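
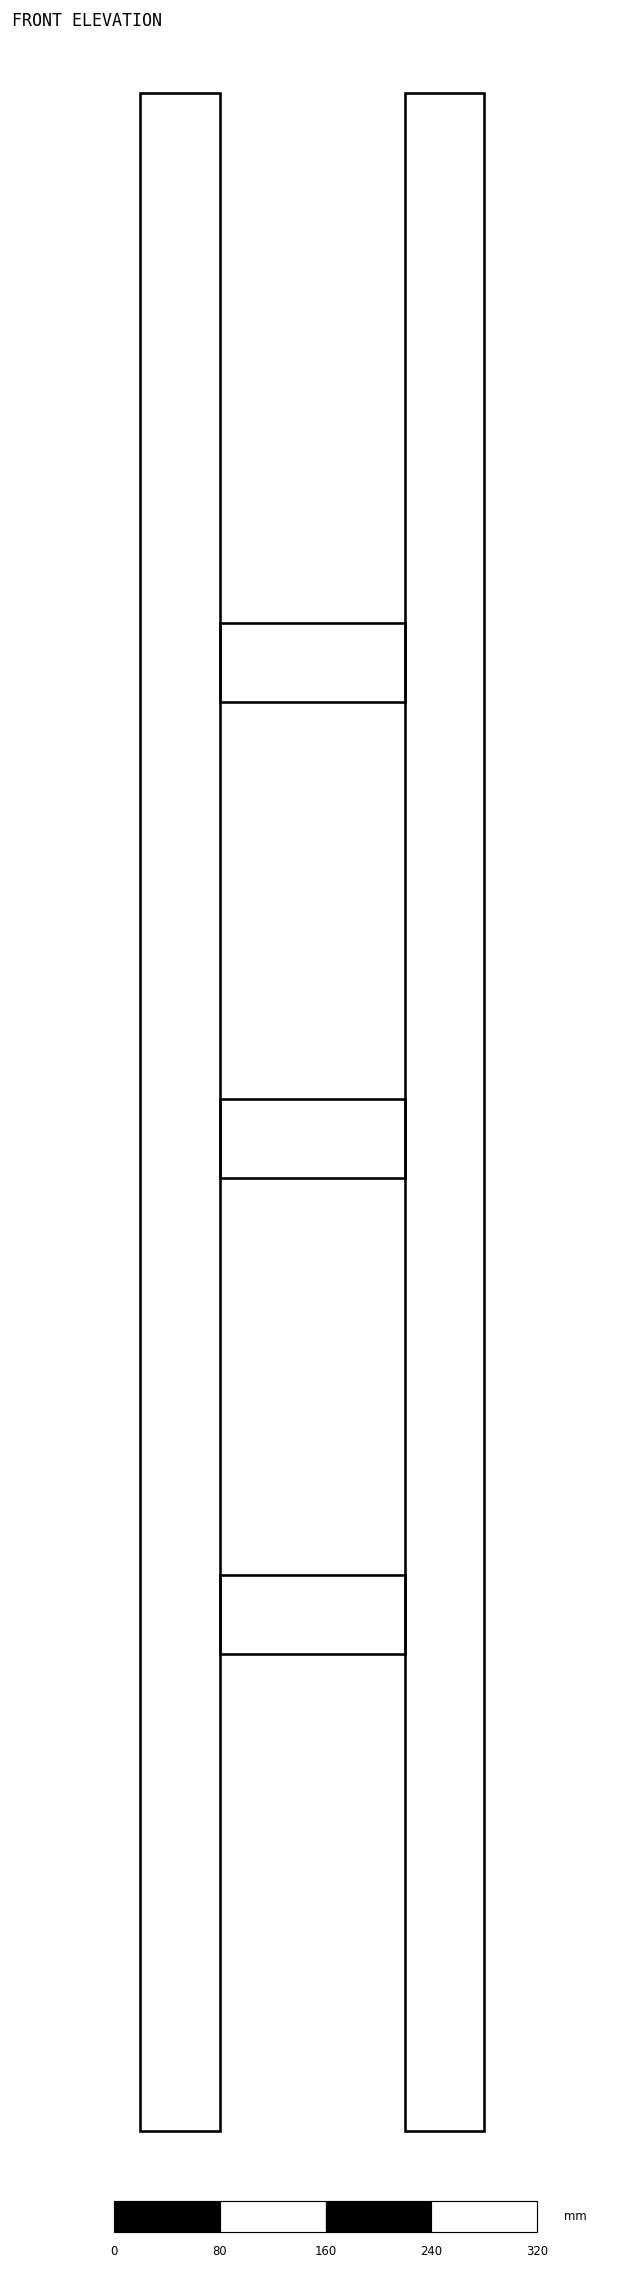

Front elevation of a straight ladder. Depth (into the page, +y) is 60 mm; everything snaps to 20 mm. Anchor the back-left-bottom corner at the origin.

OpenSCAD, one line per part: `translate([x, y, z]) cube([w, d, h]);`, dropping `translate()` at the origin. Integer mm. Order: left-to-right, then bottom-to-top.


cube([60, 60, 1540]);
translate([60, 0, 360]) cube([140, 60, 60]);
translate([60, 0, 720]) cube([140, 60, 60]);
translate([60, 0, 1080]) cube([140, 60, 60]);
translate([200, 0, 0]) cube([60, 60, 1540]);


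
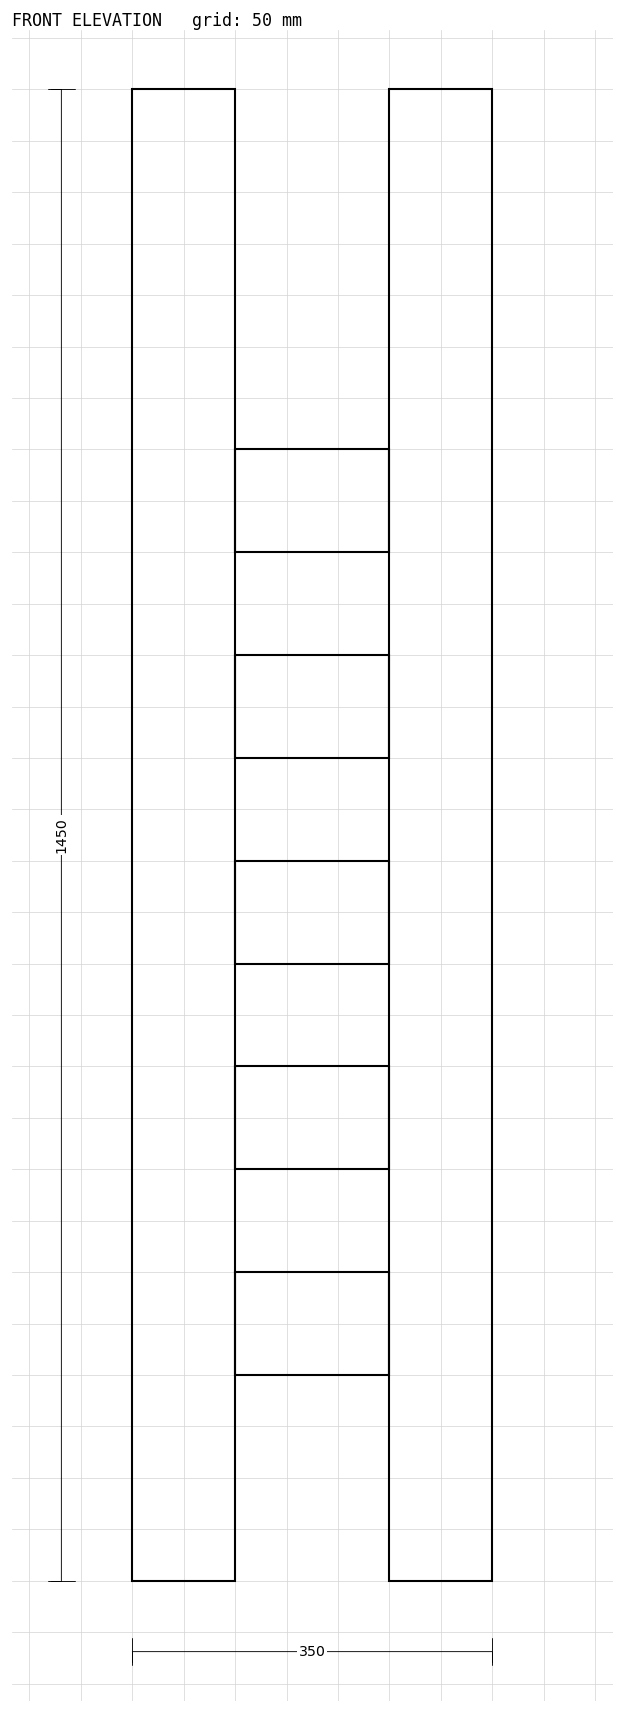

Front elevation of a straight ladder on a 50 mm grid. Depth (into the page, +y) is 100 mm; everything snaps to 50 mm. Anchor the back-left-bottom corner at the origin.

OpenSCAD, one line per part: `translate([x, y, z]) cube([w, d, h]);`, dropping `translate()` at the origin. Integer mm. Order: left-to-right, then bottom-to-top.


cube([100, 100, 1450]);
translate([100, 0, 200]) cube([150, 100, 100]);
translate([100, 0, 400]) cube([150, 100, 100]);
translate([100, 0, 600]) cube([150, 100, 100]);
translate([100, 0, 800]) cube([150, 100, 100]);
translate([100, 0, 1000]) cube([150, 100, 100]);
translate([250, 0, 0]) cube([100, 100, 1450]);


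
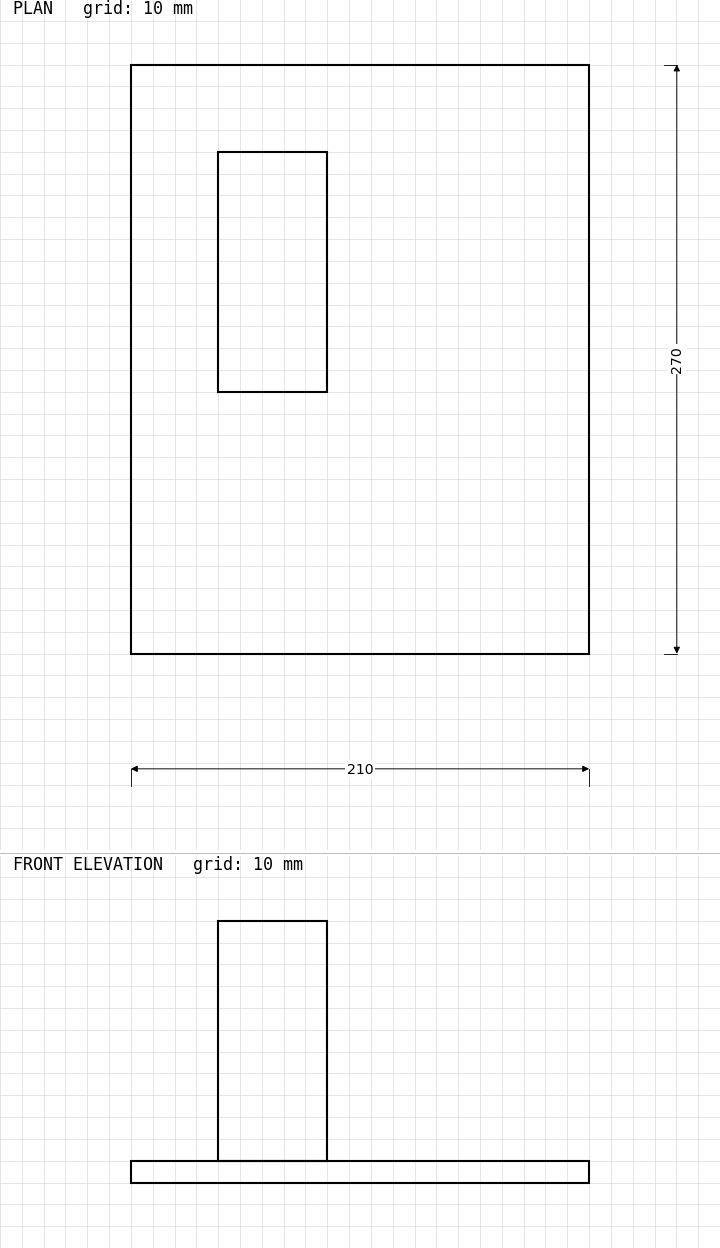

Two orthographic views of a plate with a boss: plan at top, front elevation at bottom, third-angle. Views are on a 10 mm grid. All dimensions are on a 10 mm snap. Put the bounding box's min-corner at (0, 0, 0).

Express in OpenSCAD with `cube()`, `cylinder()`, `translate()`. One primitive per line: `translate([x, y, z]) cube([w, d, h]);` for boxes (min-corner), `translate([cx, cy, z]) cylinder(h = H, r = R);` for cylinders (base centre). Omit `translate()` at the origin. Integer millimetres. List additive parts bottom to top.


cube([210, 270, 10]);
translate([40, 120, 10]) cube([50, 110, 110]);


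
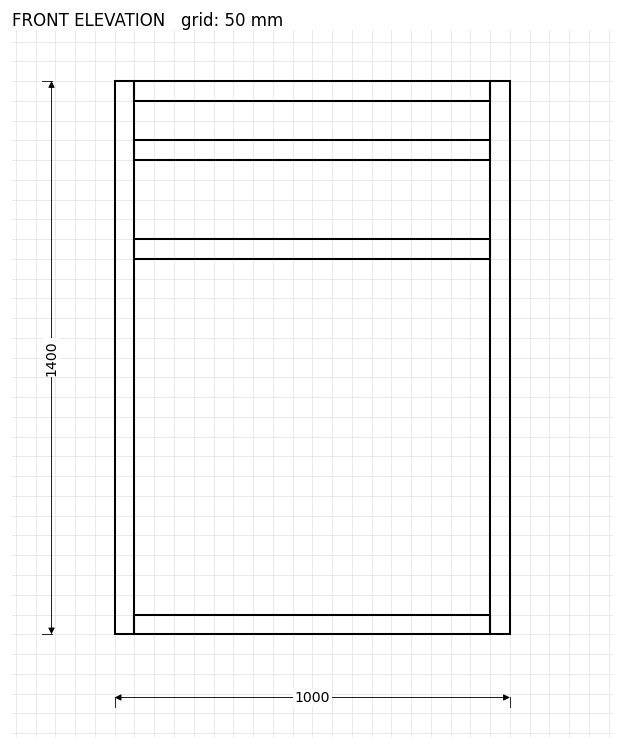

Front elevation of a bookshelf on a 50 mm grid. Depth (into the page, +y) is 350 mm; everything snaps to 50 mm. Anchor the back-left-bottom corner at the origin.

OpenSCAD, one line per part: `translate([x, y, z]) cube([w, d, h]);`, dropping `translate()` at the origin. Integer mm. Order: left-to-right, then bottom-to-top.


cube([50, 350, 1400]);
translate([50, 0, 0]) cube([900, 350, 50]);
translate([50, 0, 950]) cube([900, 350, 50]);
translate([50, 0, 1200]) cube([900, 350, 50]);
translate([50, 0, 1350]) cube([900, 350, 50]);
translate([950, 0, 0]) cube([50, 350, 1400]);


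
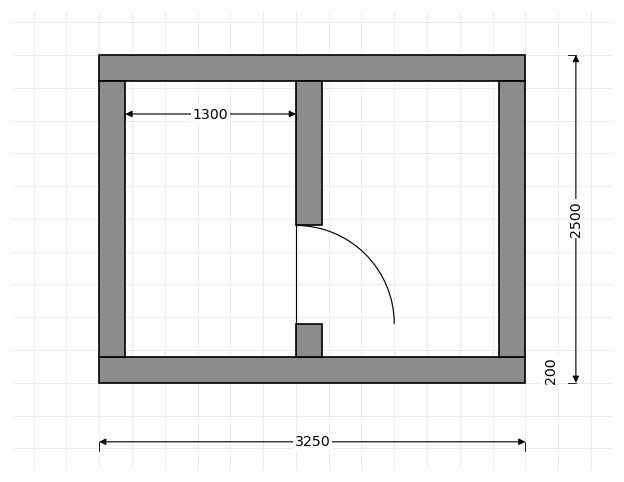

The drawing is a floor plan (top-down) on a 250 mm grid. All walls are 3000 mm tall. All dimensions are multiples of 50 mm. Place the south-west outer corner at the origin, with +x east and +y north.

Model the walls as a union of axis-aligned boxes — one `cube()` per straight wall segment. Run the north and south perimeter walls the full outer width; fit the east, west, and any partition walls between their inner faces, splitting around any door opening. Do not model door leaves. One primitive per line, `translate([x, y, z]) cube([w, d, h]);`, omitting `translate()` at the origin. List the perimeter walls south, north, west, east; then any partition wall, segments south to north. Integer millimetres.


cube([3250, 200, 3000]);
translate([0, 2300, 0]) cube([3250, 200, 3000]);
translate([0, 200, 0]) cube([200, 2100, 3000]);
translate([3050, 200, 0]) cube([200, 2100, 3000]);
translate([1500, 200, 0]) cube([200, 250, 3000]);
translate([1500, 1200, 0]) cube([200, 1100, 3000]);


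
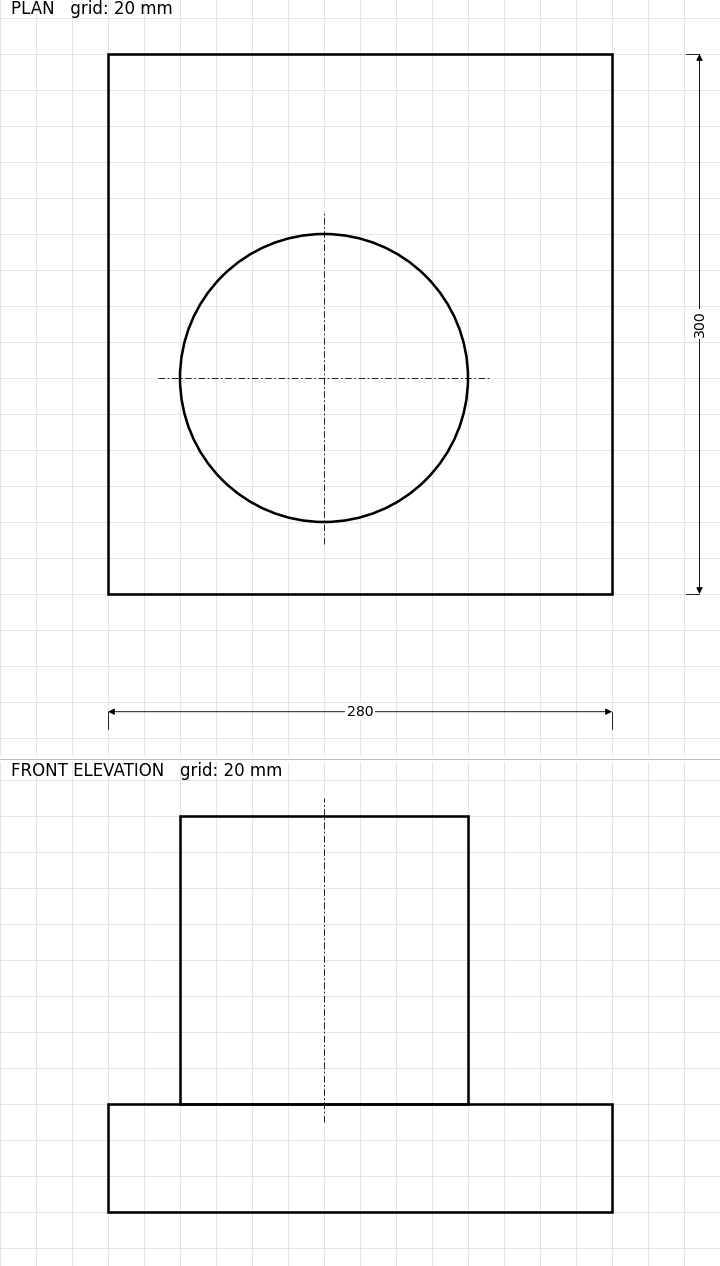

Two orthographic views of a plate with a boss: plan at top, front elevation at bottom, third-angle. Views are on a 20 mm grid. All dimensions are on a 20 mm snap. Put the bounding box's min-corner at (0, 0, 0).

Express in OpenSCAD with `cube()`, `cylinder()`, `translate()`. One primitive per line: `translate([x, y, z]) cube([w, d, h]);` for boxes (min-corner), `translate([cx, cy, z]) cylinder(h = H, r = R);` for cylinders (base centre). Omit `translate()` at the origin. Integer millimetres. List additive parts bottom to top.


cube([280, 300, 60]);
translate([120, 120, 60]) cylinder(h = 160, r = 80);


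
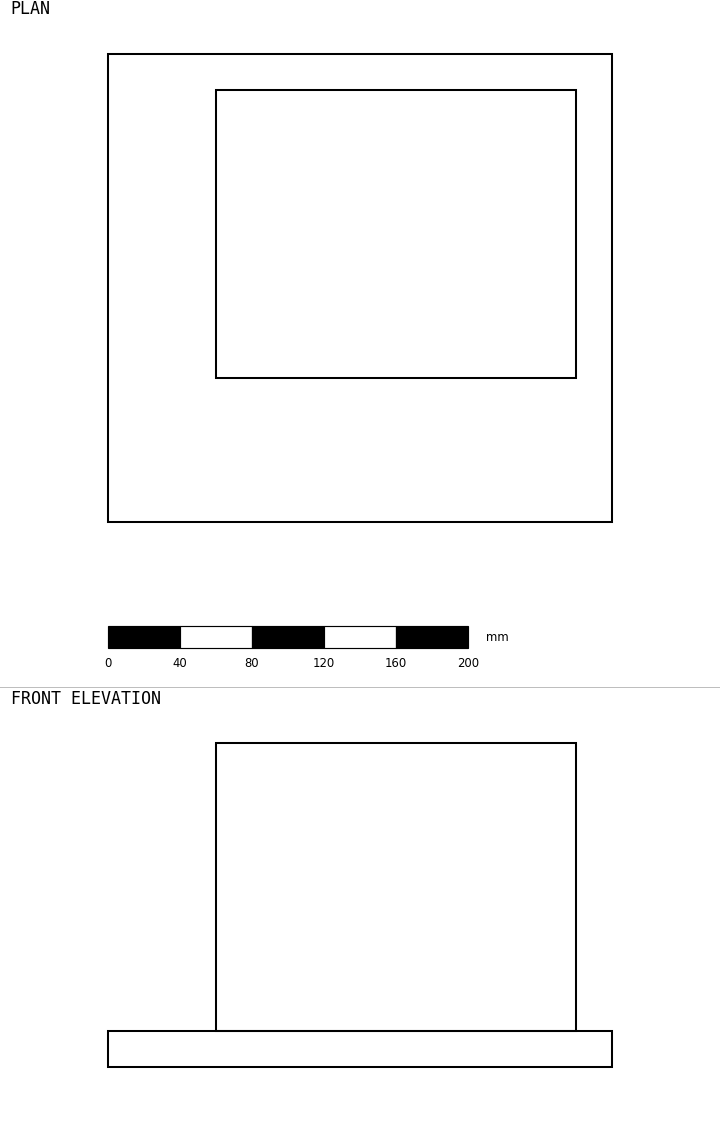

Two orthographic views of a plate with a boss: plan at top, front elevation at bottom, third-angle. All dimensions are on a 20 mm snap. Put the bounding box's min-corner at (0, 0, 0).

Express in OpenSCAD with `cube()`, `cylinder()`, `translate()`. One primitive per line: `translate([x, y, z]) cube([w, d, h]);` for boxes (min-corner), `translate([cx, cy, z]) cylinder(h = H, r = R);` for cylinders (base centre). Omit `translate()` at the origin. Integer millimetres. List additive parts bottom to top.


cube([280, 260, 20]);
translate([60, 80, 20]) cube([200, 160, 160]);


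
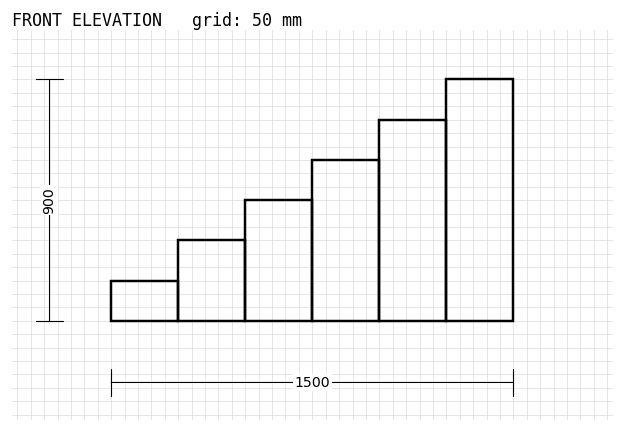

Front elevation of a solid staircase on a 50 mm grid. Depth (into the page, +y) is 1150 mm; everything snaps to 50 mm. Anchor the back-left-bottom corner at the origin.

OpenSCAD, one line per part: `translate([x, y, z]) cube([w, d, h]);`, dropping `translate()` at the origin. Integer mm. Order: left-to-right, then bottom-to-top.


cube([250, 1150, 150]);
translate([250, 0, 0]) cube([250, 1150, 300]);
translate([500, 0, 0]) cube([250, 1150, 450]);
translate([750, 0, 0]) cube([250, 1150, 600]);
translate([1000, 0, 0]) cube([250, 1150, 750]);
translate([1250, 0, 0]) cube([250, 1150, 900]);


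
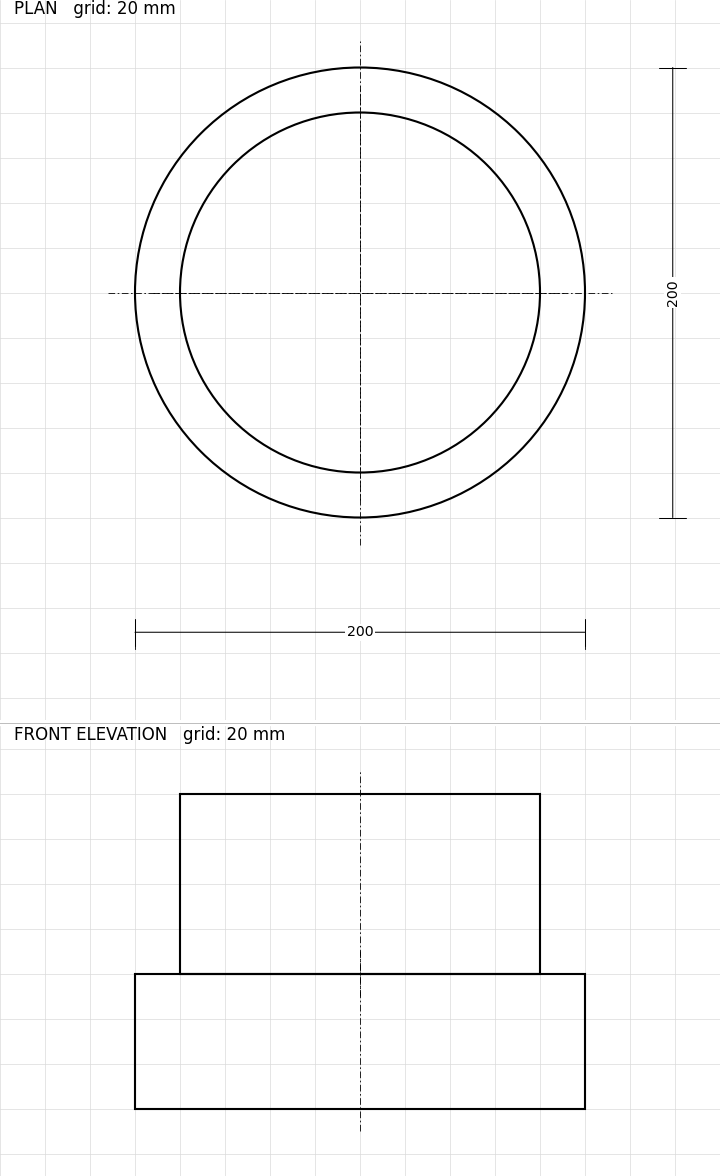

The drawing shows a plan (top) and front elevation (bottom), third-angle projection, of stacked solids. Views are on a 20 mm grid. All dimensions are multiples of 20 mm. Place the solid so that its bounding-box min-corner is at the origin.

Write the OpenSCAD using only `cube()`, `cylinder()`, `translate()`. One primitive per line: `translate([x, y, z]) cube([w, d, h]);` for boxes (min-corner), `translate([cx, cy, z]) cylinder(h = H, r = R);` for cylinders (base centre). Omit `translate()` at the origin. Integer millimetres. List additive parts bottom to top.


translate([100, 100, 0]) cylinder(h = 60, r = 100);
translate([100, 100, 60]) cylinder(h = 80, r = 80);


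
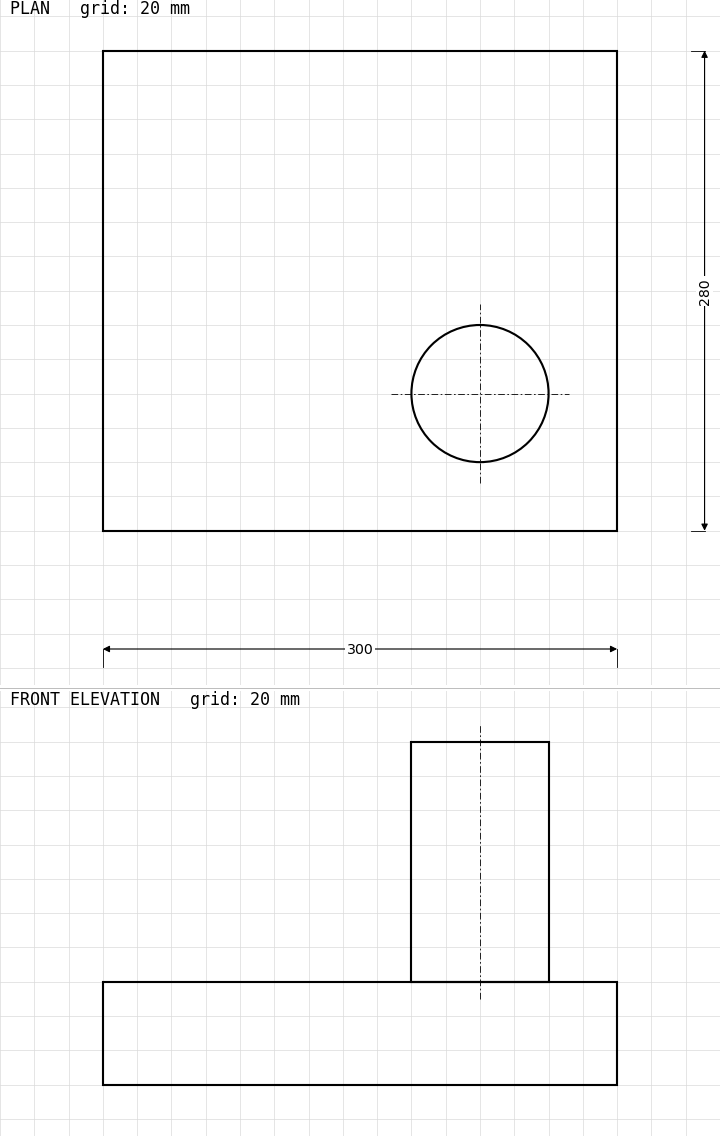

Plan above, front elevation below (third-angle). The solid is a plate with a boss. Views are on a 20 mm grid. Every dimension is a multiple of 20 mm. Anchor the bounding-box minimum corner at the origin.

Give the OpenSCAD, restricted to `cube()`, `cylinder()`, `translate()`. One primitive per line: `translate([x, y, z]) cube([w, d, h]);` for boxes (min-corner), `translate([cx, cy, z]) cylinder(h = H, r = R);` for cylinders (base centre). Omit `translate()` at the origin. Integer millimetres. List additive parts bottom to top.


cube([300, 280, 60]);
translate([220, 80, 60]) cylinder(h = 140, r = 40);


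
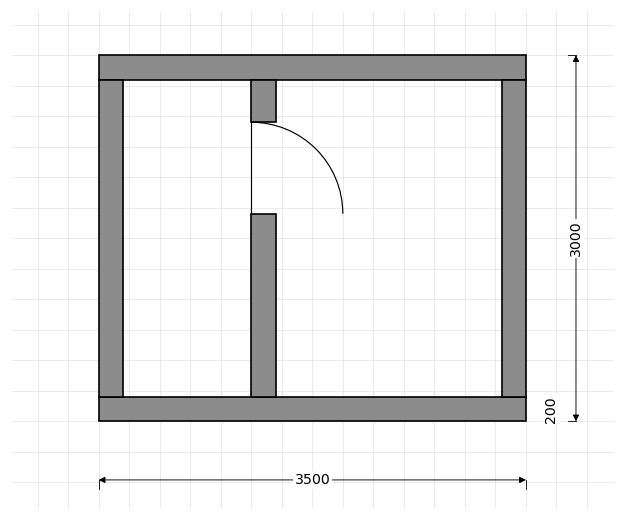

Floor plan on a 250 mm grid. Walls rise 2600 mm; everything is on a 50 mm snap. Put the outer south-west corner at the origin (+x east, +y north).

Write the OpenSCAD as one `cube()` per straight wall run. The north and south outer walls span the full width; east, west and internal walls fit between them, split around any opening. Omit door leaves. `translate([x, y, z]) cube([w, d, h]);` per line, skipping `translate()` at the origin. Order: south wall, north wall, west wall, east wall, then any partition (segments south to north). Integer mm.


cube([3500, 200, 2600]);
translate([0, 2800, 0]) cube([3500, 200, 2600]);
translate([0, 200, 0]) cube([200, 2600, 2600]);
translate([3300, 200, 0]) cube([200, 2600, 2600]);
translate([1250, 200, 0]) cube([200, 1500, 2600]);
translate([1250, 2450, 0]) cube([200, 350, 2600]);


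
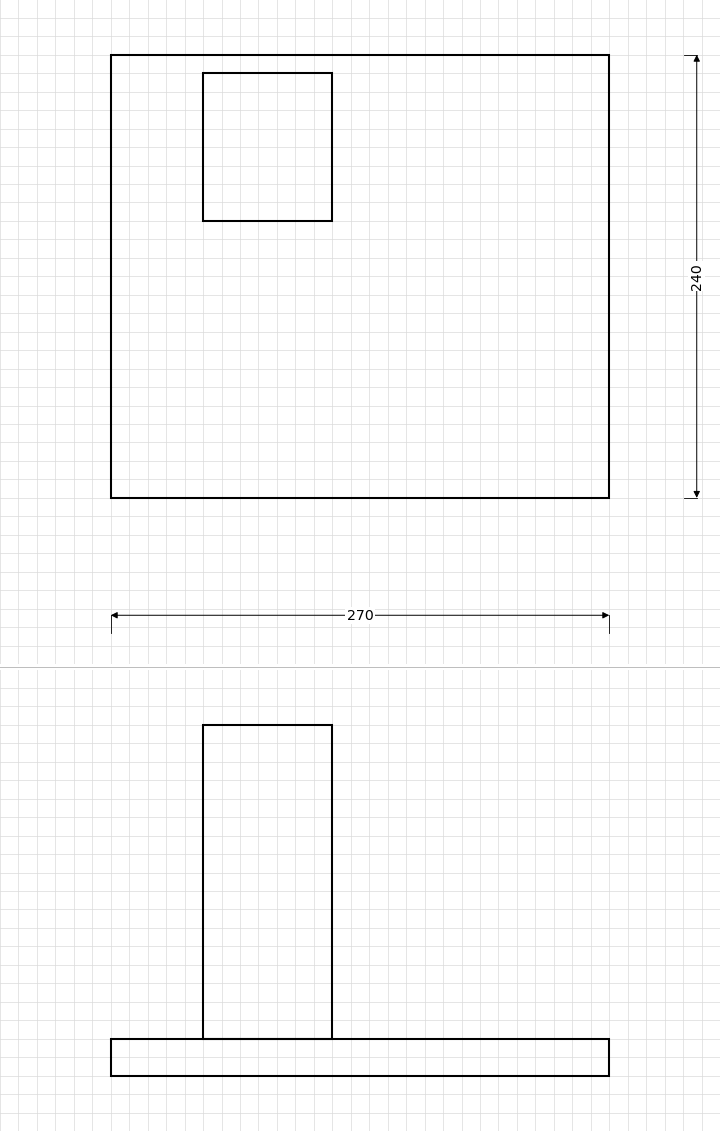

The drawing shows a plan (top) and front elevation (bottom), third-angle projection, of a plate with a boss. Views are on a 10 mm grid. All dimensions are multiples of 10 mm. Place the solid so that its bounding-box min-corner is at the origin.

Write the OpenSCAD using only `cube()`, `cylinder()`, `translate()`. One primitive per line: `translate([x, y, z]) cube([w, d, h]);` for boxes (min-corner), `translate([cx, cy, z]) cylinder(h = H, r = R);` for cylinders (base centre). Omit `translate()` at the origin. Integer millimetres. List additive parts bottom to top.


cube([270, 240, 20]);
translate([50, 150, 20]) cube([70, 80, 170]);


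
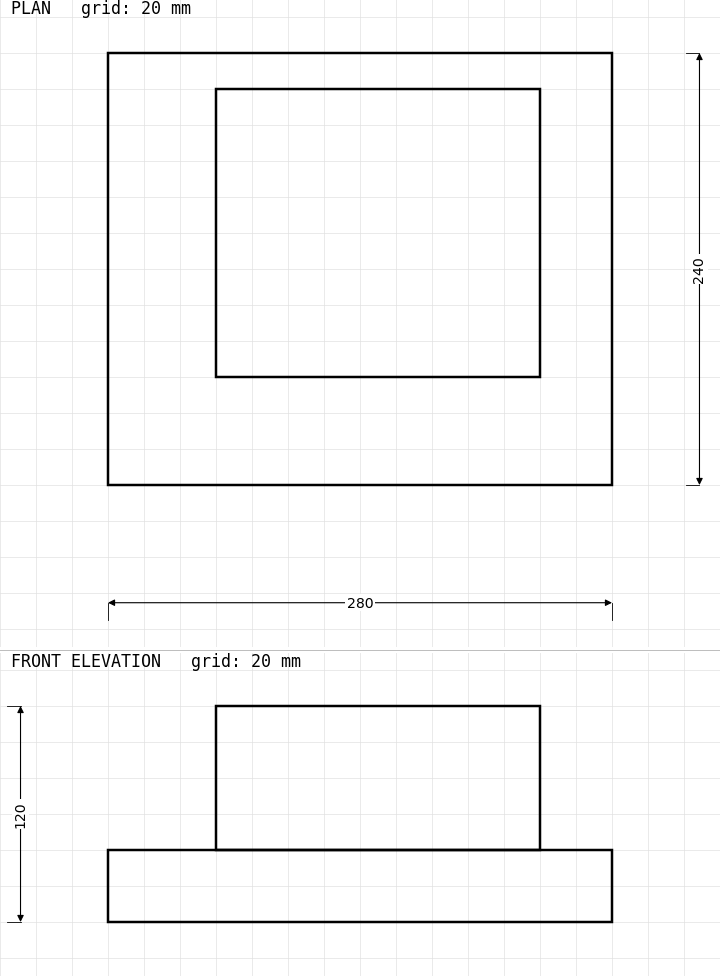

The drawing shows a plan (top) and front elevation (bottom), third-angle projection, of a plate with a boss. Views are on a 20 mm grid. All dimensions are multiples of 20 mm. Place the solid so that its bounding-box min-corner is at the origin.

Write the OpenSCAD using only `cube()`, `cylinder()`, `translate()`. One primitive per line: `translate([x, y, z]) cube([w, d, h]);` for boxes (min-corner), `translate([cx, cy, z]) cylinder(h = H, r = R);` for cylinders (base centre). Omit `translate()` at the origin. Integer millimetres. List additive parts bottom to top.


cube([280, 240, 40]);
translate([60, 60, 40]) cube([180, 160, 80]);


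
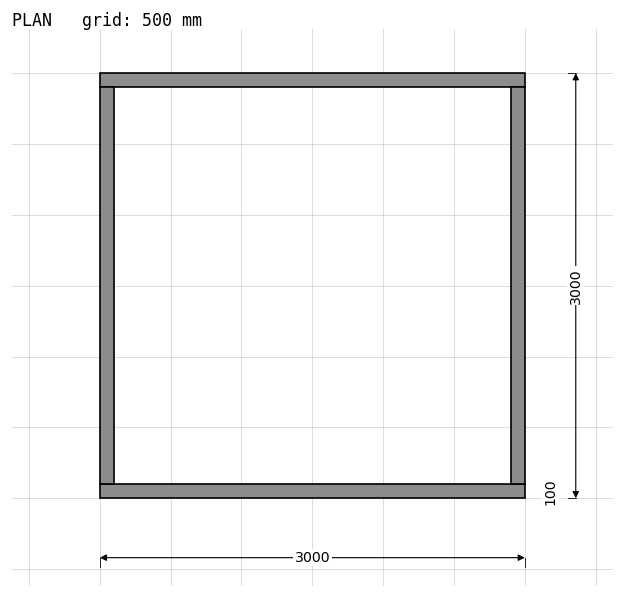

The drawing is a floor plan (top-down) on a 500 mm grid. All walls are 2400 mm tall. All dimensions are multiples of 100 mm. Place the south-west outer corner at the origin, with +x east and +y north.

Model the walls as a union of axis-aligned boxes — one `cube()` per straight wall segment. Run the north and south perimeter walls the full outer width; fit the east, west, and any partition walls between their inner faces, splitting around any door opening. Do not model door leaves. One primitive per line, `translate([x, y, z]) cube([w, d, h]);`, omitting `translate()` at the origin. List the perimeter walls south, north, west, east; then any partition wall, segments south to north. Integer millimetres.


cube([3000, 100, 2400]);
translate([0, 2900, 0]) cube([3000, 100, 2400]);
translate([0, 100, 0]) cube([100, 2800, 2400]);
translate([2900, 100, 0]) cube([100, 2800, 2400]);


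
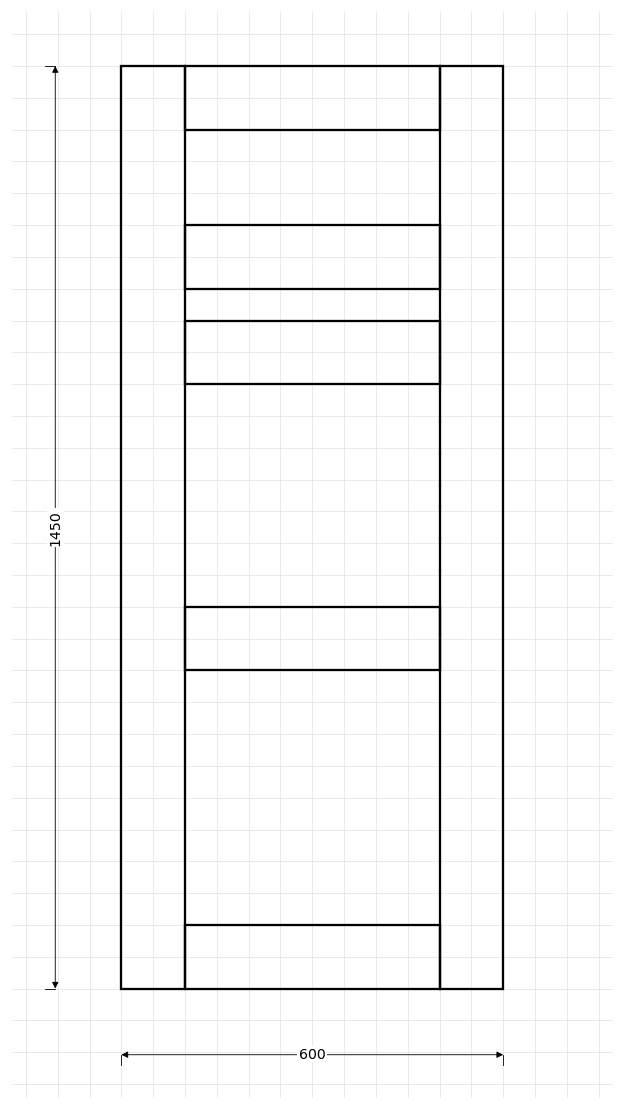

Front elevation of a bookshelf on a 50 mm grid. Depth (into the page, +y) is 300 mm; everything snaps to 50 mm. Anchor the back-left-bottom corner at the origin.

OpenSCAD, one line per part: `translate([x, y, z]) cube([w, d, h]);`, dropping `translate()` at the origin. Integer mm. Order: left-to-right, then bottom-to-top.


cube([100, 300, 1450]);
translate([100, 0, 0]) cube([400, 300, 100]);
translate([100, 0, 500]) cube([400, 300, 100]);
translate([100, 0, 950]) cube([400, 300, 100]);
translate([100, 0, 1100]) cube([400, 300, 100]);
translate([100, 0, 1350]) cube([400, 300, 100]);
translate([500, 0, 0]) cube([100, 300, 1450]);


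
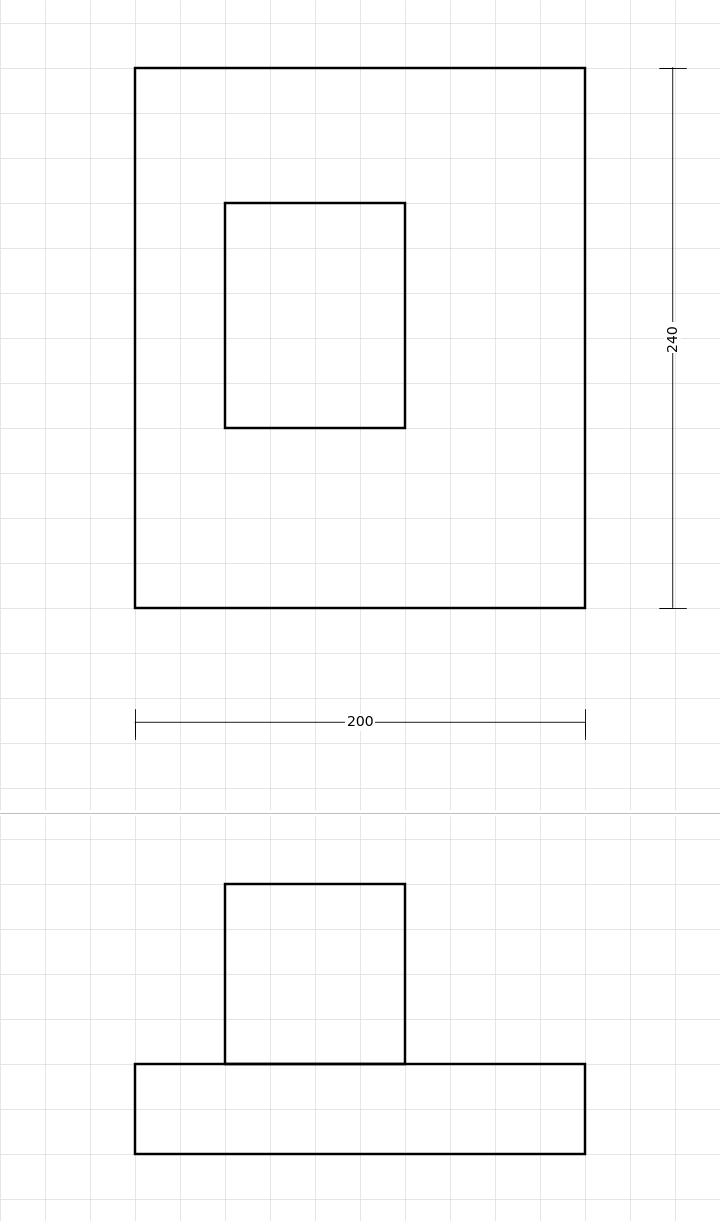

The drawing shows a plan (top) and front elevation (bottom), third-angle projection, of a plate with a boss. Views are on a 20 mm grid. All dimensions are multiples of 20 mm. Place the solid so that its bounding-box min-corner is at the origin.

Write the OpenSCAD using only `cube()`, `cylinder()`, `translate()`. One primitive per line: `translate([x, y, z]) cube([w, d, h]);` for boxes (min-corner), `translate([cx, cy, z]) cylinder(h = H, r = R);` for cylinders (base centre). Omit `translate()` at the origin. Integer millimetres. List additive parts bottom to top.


cube([200, 240, 40]);
translate([40, 80, 40]) cube([80, 100, 80]);


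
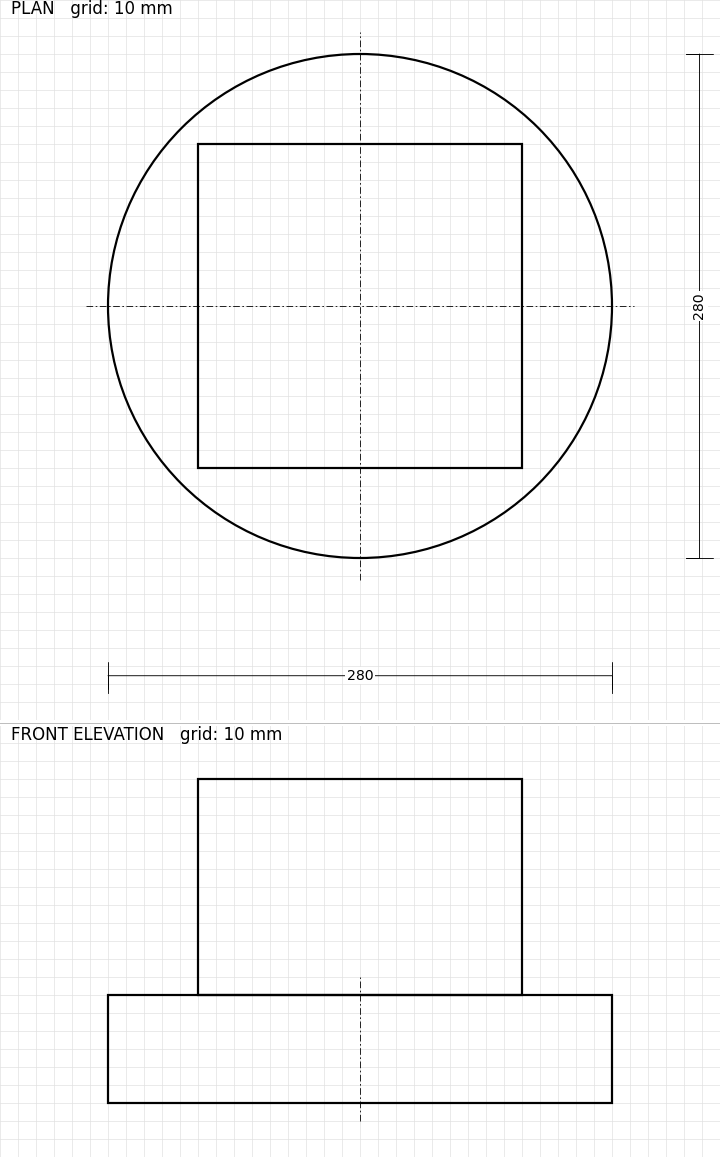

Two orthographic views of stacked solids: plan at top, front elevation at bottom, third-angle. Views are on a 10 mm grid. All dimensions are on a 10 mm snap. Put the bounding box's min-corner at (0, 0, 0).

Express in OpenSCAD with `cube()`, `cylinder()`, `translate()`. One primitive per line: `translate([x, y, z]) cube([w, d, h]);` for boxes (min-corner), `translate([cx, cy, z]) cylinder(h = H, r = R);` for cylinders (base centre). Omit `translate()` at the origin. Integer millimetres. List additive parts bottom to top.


translate([140, 140, 0]) cylinder(h = 60, r = 140);
translate([50, 50, 60]) cube([180, 180, 120]);


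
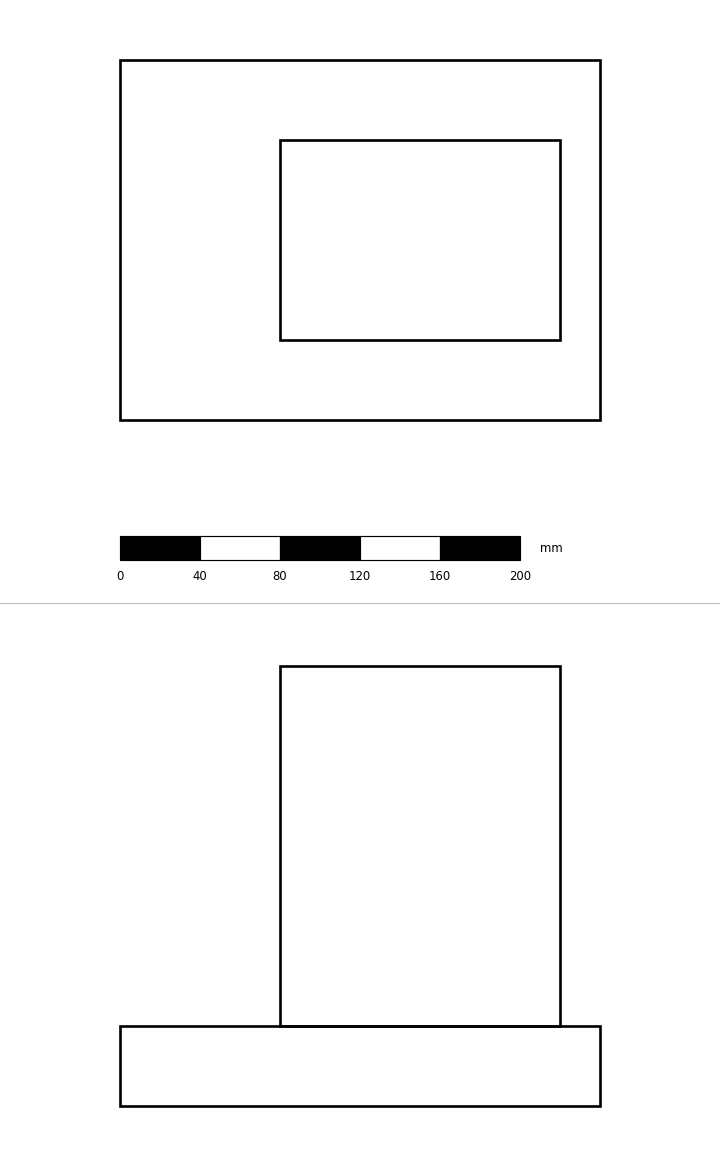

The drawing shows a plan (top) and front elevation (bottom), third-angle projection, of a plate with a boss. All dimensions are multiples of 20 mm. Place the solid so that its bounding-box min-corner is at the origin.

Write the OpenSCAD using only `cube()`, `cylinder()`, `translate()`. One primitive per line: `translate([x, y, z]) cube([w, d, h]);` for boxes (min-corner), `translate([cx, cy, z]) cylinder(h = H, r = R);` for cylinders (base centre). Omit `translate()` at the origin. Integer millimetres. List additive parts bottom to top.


cube([240, 180, 40]);
translate([80, 40, 40]) cube([140, 100, 180]);


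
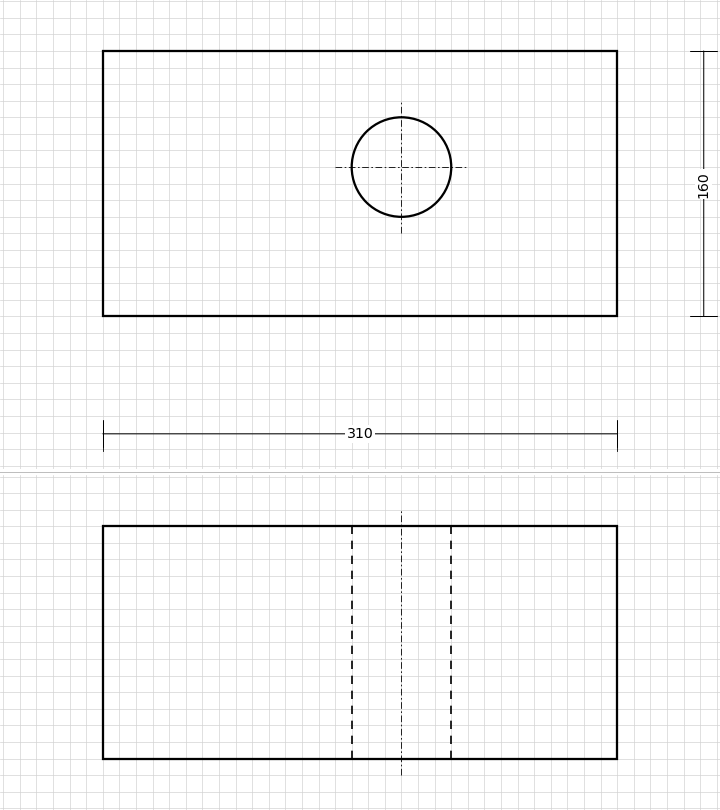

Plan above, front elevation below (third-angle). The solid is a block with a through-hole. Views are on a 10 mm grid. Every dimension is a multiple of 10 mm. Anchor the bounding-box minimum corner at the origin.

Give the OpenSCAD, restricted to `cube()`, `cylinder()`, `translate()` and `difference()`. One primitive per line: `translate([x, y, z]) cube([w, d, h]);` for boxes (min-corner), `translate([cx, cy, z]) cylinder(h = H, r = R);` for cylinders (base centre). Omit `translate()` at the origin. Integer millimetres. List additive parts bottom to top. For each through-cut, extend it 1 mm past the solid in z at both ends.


difference() {
  cube([310, 160, 140]);
  translate([180, 90, -1]) cylinder(h = 142, r = 30);
}


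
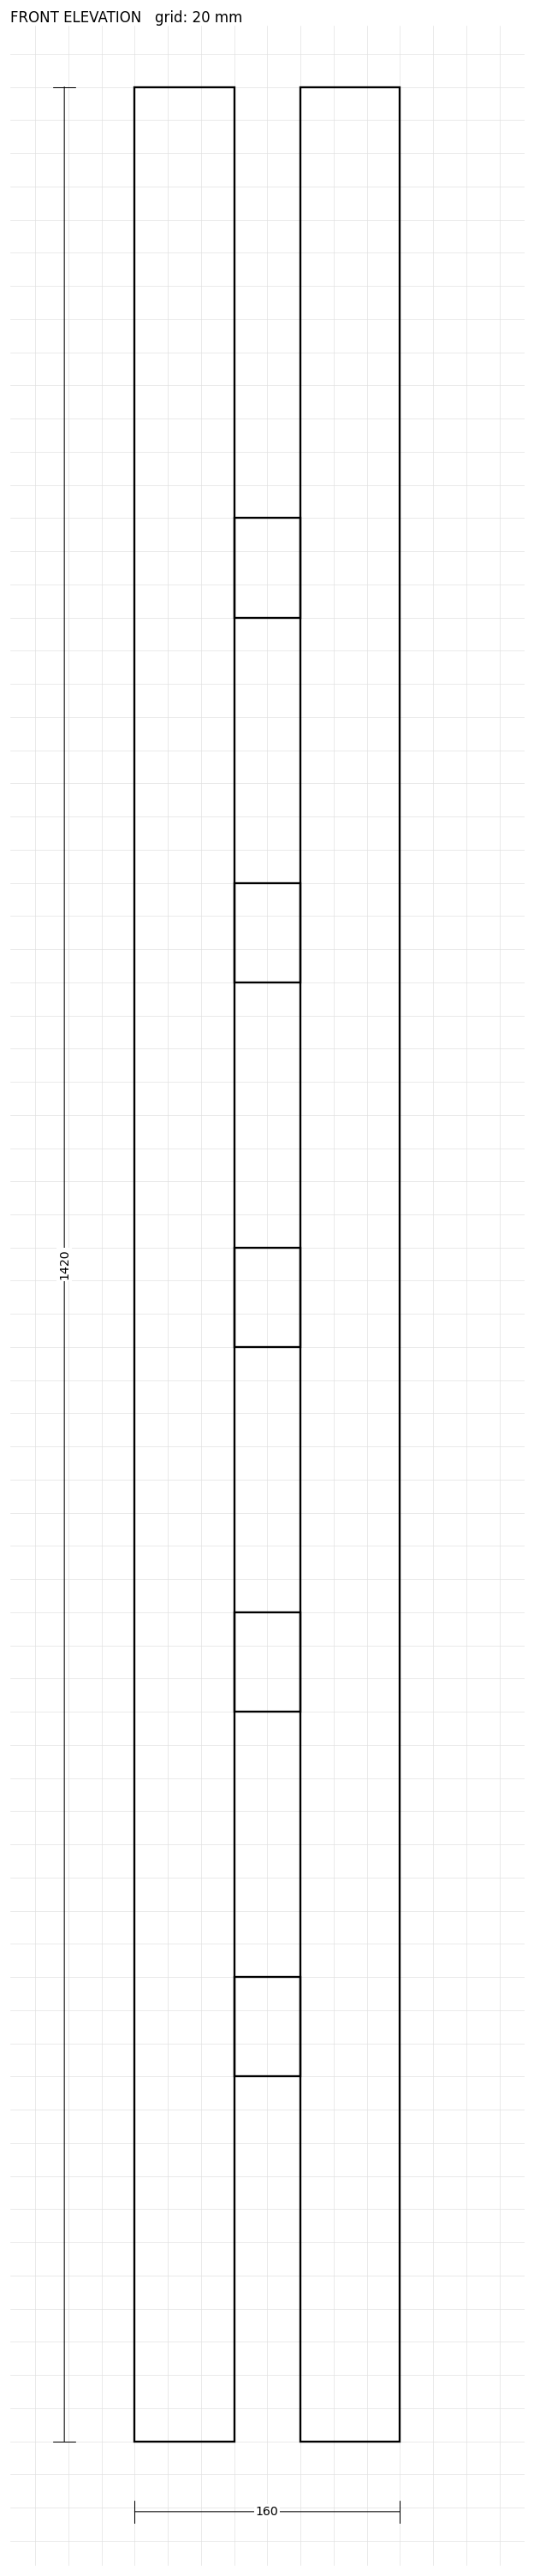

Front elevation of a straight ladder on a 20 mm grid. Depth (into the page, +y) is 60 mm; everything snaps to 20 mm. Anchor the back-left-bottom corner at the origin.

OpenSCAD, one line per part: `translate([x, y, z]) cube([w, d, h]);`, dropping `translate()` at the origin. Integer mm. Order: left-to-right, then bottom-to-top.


cube([60, 60, 1420]);
translate([60, 0, 220]) cube([40, 60, 60]);
translate([60, 0, 440]) cube([40, 60, 60]);
translate([60, 0, 660]) cube([40, 60, 60]);
translate([60, 0, 880]) cube([40, 60, 60]);
translate([60, 0, 1100]) cube([40, 60, 60]);
translate([100, 0, 0]) cube([60, 60, 1420]);


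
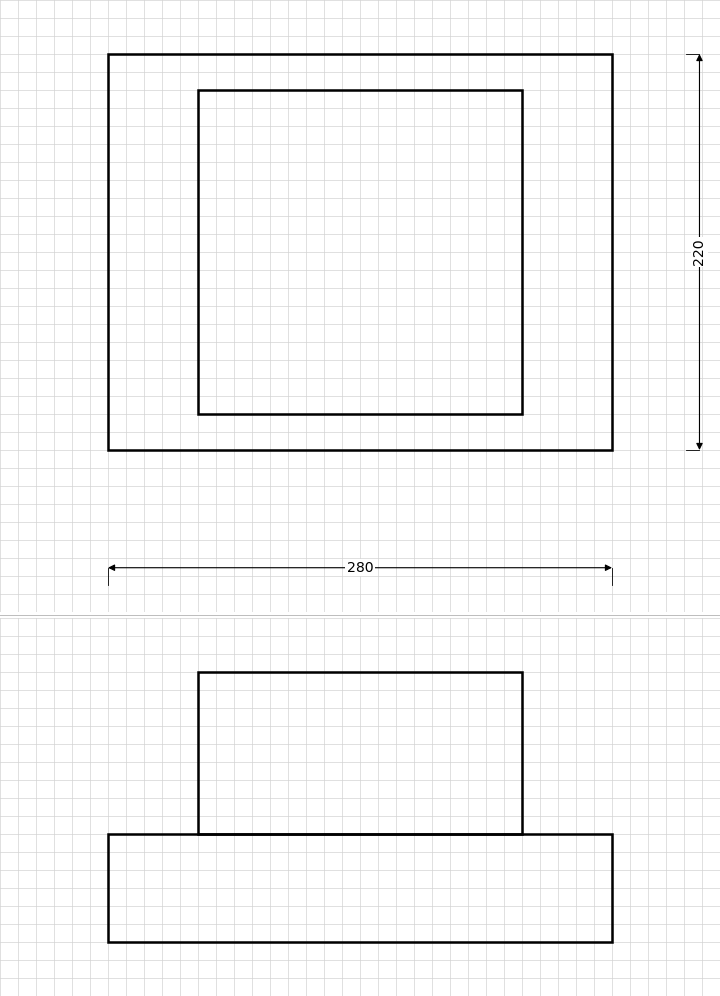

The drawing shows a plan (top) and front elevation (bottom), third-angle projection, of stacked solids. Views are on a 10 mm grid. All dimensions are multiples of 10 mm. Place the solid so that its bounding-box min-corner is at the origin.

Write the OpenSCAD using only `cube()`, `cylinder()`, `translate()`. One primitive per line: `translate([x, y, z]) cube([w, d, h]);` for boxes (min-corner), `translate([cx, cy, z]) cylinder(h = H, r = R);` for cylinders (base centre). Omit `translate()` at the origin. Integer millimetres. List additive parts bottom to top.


cube([280, 220, 60]);
translate([50, 20, 60]) cube([180, 180, 90]);


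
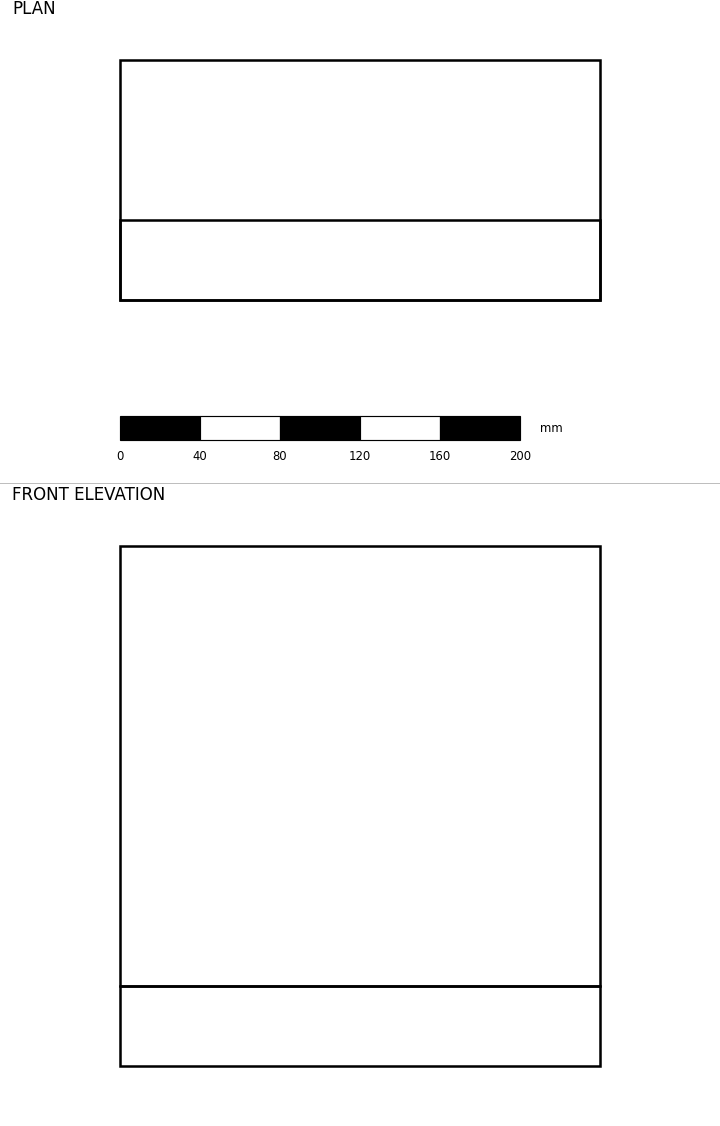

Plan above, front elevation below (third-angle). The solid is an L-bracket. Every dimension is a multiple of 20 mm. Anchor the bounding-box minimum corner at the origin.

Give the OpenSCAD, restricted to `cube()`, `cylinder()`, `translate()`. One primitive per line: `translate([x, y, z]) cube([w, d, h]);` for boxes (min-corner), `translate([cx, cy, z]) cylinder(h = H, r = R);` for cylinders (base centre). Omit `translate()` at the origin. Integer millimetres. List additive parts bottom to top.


cube([240, 120, 40]);
translate([0, 0, 40]) cube([240, 40, 220]);


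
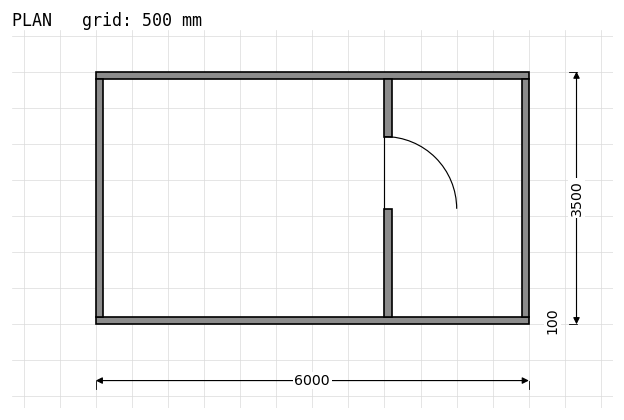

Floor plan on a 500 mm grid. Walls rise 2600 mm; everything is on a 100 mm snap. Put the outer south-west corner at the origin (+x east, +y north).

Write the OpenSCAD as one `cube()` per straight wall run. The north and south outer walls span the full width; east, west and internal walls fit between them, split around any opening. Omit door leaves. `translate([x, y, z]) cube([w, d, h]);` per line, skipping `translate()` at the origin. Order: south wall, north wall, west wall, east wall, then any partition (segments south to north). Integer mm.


cube([6000, 100, 2600]);
translate([0, 3400, 0]) cube([6000, 100, 2600]);
translate([0, 100, 0]) cube([100, 3300, 2600]);
translate([5900, 100, 0]) cube([100, 3300, 2600]);
translate([4000, 100, 0]) cube([100, 1500, 2600]);
translate([4000, 2600, 0]) cube([100, 800, 2600]);


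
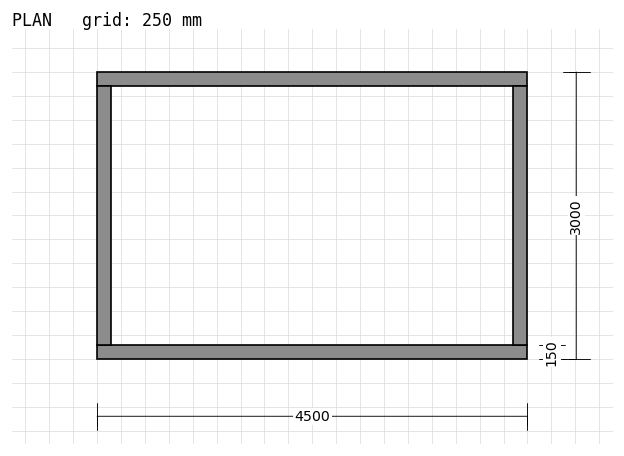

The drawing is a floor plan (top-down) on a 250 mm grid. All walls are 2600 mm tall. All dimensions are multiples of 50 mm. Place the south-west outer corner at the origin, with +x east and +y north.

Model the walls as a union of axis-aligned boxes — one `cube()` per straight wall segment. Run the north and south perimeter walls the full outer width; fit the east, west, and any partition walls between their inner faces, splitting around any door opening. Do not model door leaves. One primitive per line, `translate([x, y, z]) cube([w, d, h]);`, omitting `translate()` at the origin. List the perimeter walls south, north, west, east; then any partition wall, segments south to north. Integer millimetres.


cube([4500, 150, 2600]);
translate([0, 2850, 0]) cube([4500, 150, 2600]);
translate([0, 150, 0]) cube([150, 2700, 2600]);
translate([4350, 150, 0]) cube([150, 2700, 2600]);


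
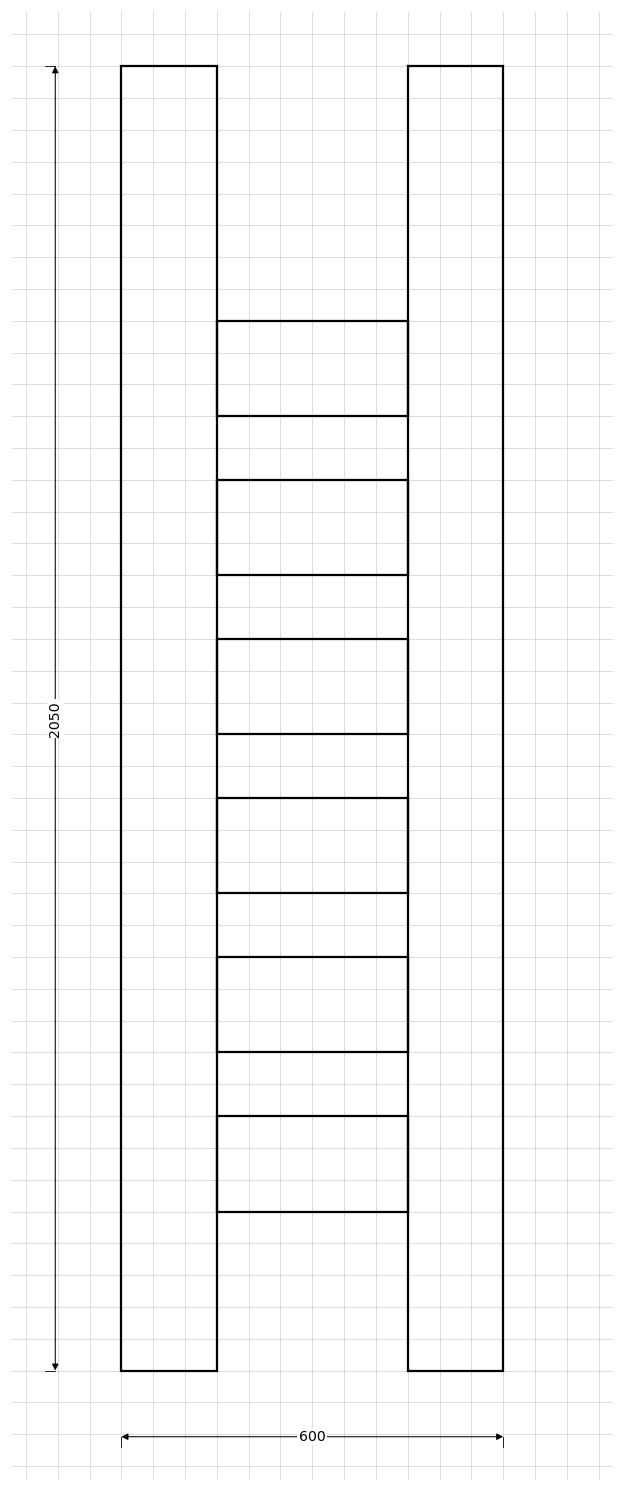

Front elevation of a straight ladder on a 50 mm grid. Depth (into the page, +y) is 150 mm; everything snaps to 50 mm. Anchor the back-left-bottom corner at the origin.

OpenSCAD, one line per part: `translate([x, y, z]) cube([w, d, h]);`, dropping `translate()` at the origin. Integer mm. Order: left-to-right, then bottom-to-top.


cube([150, 150, 2050]);
translate([150, 0, 250]) cube([300, 150, 150]);
translate([150, 0, 500]) cube([300, 150, 150]);
translate([150, 0, 750]) cube([300, 150, 150]);
translate([150, 0, 1000]) cube([300, 150, 150]);
translate([150, 0, 1250]) cube([300, 150, 150]);
translate([150, 0, 1500]) cube([300, 150, 150]);
translate([450, 0, 0]) cube([150, 150, 2050]);


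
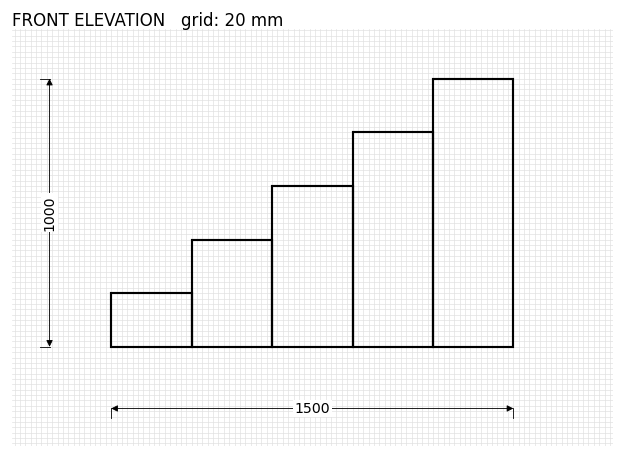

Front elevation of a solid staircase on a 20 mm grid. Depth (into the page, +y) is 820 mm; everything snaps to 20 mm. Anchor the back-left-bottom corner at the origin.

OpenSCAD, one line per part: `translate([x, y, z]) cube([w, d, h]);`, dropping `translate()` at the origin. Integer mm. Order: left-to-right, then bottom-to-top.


cube([300, 820, 200]);
translate([300, 0, 0]) cube([300, 820, 400]);
translate([600, 0, 0]) cube([300, 820, 600]);
translate([900, 0, 0]) cube([300, 820, 800]);
translate([1200, 0, 0]) cube([300, 820, 1000]);


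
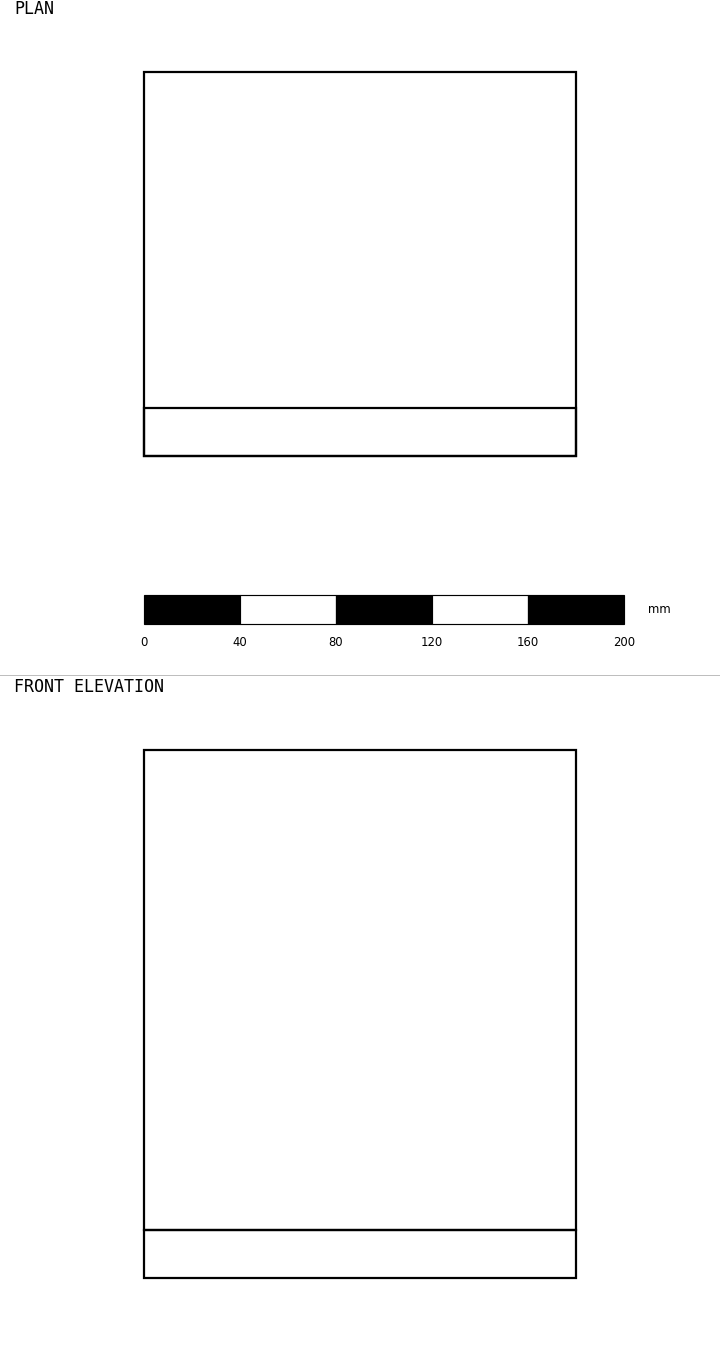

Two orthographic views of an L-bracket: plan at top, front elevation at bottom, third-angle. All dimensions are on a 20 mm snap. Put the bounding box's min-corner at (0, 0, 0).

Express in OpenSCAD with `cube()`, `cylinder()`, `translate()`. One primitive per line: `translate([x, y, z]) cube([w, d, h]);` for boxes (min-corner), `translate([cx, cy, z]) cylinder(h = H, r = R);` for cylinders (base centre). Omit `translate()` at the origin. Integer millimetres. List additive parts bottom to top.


cube([180, 160, 20]);
translate([0, 0, 20]) cube([180, 20, 200]);


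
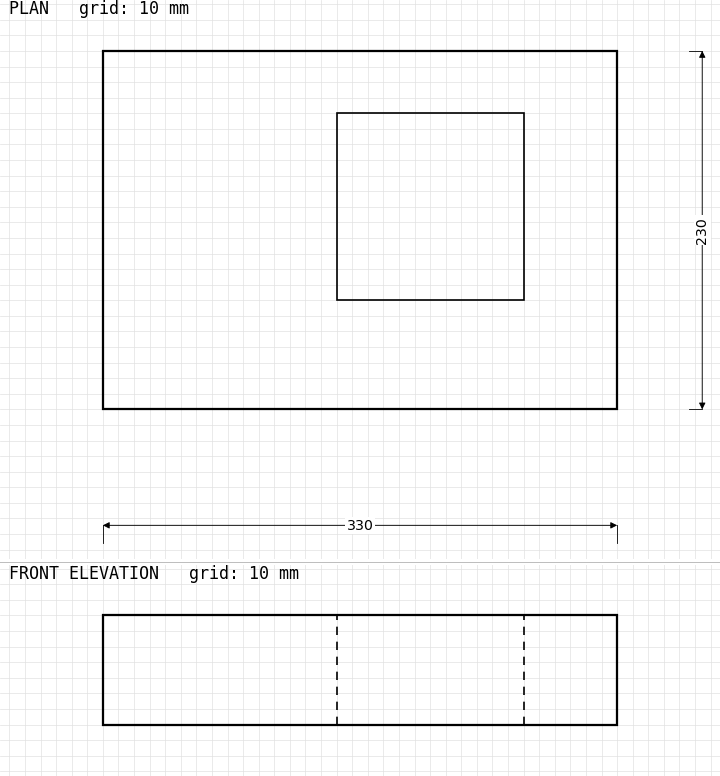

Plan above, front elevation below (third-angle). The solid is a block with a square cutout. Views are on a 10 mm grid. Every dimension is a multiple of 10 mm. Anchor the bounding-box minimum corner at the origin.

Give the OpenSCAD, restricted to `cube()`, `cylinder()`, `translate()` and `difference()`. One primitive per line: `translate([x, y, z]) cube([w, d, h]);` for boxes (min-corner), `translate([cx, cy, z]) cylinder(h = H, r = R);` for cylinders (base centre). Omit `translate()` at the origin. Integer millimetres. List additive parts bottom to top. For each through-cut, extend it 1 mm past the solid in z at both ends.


difference() {
  cube([330, 230, 70]);
  translate([150, 70, -1]) cube([120, 120, 72]);
}


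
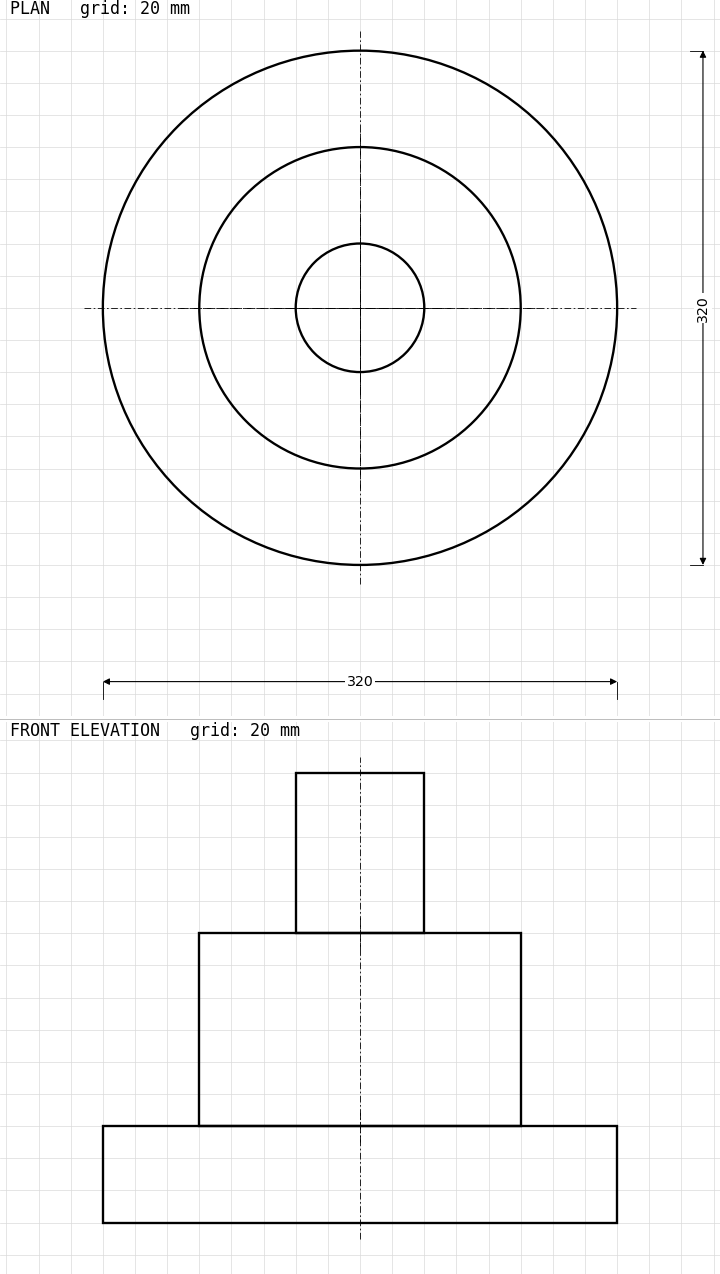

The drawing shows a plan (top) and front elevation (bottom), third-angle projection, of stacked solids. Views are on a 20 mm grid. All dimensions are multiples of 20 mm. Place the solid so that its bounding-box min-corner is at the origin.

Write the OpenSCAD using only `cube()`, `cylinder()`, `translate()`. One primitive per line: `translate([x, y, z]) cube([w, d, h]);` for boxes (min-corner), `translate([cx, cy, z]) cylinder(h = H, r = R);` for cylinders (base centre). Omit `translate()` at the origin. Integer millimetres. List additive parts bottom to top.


translate([160, 160, 0]) cylinder(h = 60, r = 160);
translate([160, 160, 60]) cylinder(h = 120, r = 100);
translate([160, 160, 180]) cylinder(h = 100, r = 40);


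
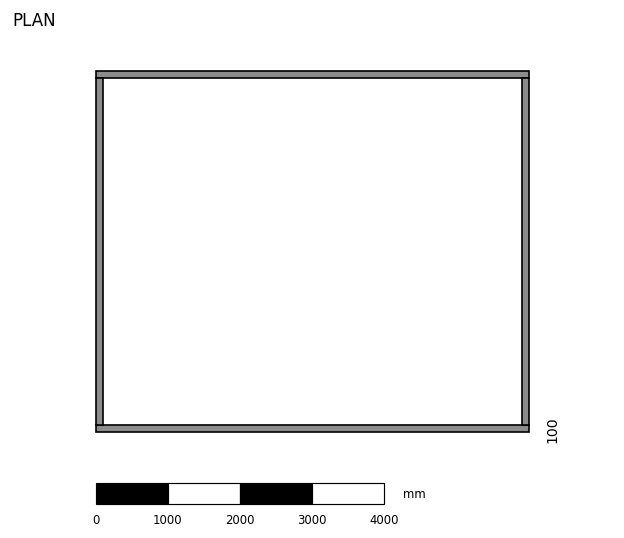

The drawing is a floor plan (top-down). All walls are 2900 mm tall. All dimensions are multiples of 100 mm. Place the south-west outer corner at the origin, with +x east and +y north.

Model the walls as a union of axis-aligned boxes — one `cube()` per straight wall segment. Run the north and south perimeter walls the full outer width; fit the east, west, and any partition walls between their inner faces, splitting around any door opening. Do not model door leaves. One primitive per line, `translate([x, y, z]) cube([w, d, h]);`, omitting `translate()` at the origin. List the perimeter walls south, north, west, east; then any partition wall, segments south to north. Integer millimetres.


cube([6000, 100, 2900]);
translate([0, 4900, 0]) cube([6000, 100, 2900]);
translate([0, 100, 0]) cube([100, 4800, 2900]);
translate([5900, 100, 0]) cube([100, 4800, 2900]);


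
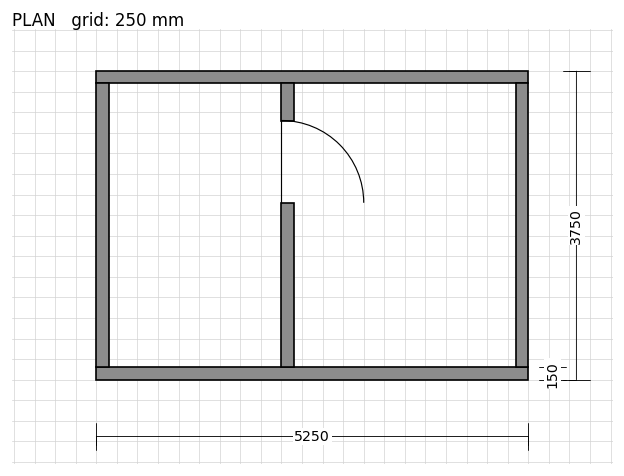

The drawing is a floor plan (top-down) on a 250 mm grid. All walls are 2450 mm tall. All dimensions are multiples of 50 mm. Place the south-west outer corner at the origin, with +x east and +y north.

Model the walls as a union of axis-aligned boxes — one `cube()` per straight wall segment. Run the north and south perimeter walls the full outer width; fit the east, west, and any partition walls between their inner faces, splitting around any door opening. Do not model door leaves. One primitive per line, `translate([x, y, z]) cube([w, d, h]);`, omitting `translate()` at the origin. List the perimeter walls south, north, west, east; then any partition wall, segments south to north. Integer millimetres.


cube([5250, 150, 2450]);
translate([0, 3600, 0]) cube([5250, 150, 2450]);
translate([0, 150, 0]) cube([150, 3450, 2450]);
translate([5100, 150, 0]) cube([150, 3450, 2450]);
translate([2250, 150, 0]) cube([150, 2000, 2450]);
translate([2250, 3150, 0]) cube([150, 450, 2450]);


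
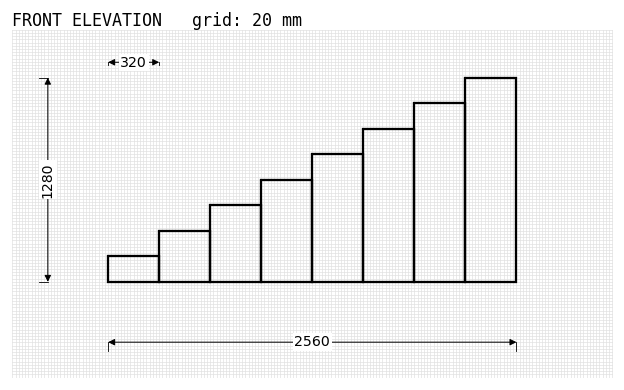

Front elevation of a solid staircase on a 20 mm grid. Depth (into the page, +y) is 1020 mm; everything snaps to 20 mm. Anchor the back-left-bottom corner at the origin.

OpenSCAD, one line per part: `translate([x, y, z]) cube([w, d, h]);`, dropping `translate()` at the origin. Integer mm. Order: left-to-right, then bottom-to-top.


cube([320, 1020, 160]);
translate([320, 0, 0]) cube([320, 1020, 320]);
translate([640, 0, 0]) cube([320, 1020, 480]);
translate([960, 0, 0]) cube([320, 1020, 640]);
translate([1280, 0, 0]) cube([320, 1020, 800]);
translate([1600, 0, 0]) cube([320, 1020, 960]);
translate([1920, 0, 0]) cube([320, 1020, 1120]);
translate([2240, 0, 0]) cube([320, 1020, 1280]);


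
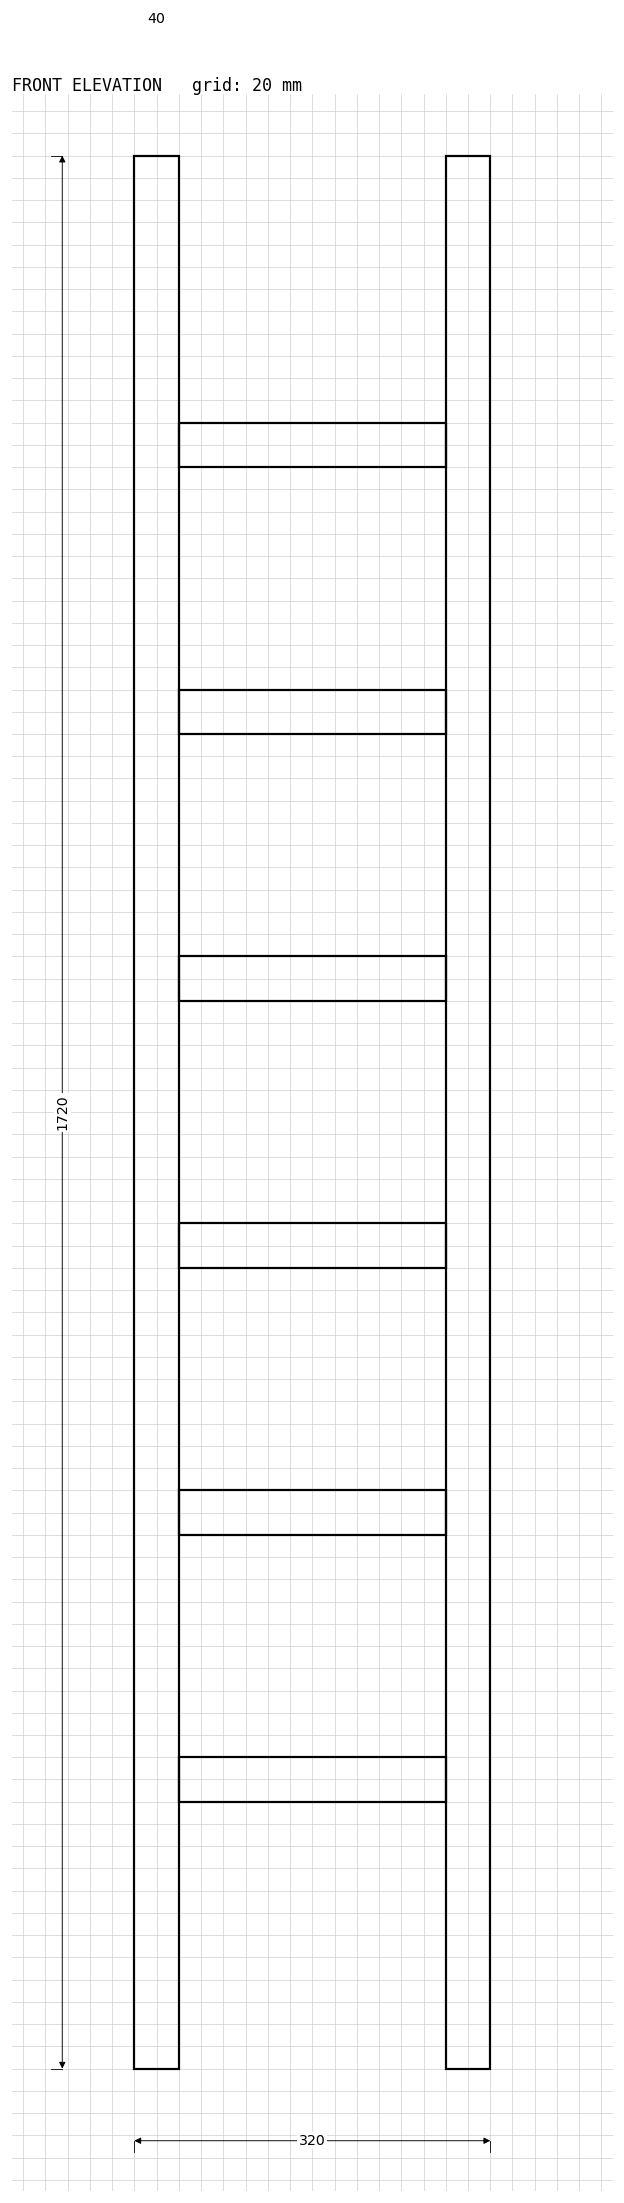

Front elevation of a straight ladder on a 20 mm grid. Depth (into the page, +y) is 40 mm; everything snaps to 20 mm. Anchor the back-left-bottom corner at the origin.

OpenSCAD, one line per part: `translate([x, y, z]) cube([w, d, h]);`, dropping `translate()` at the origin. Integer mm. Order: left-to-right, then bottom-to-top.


cube([40, 40, 1720]);
translate([40, 0, 240]) cube([240, 40, 40]);
translate([40, 0, 480]) cube([240, 40, 40]);
translate([40, 0, 720]) cube([240, 40, 40]);
translate([40, 0, 960]) cube([240, 40, 40]);
translate([40, 0, 1200]) cube([240, 40, 40]);
translate([40, 0, 1440]) cube([240, 40, 40]);
translate([280, 0, 0]) cube([40, 40, 1720]);
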